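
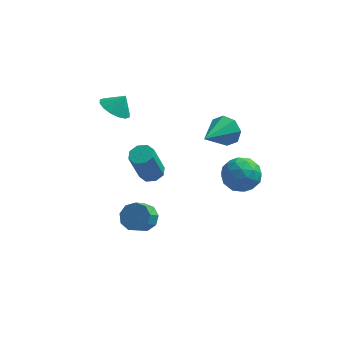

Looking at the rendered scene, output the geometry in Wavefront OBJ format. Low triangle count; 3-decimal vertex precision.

v -1.418 -2.524 0.264
v -0.801 -2.277 0.485
v -1.266 -2.809 2.377
v -1.882 -3.056 2.156
v -1.187 -1.905 0.495
v -1.651 -2.437 2.387
v -1.707 -1.895 0.37
v -2.172 -2.428 2.262
v -2.059 -2.254 0.182
v -2.523 -2.787 2.075
v -2.034 -2.771 0.043
v -2.499 -3.303 1.935
v -1.649 -3.143 0.033
v -2.113 -3.675 1.925
v -1.128 -3.152 0.158
v -1.593 -3.685 2.05
v -0.777 -2.793 0.345
v -1.241 -3.326 2.238
v 2.798 1.927 -2.028
v 3.644 1.774 -2.832
v 2.156 0.166 -2.368
v 3.002 0.013 -3.172
v 3.281 0.084 -2.03
v 3.678 1.173 -1.82
v 2.122 0.767 -3.38
v 2.519 1.856 -3.17
v 3.227 1.057 -3.668
v 3.943 0.635 -2.834
v 1.857 1.305 -2.366
v 2.573 0.883 -1.532
v 3.277 2.005 -2.4
v 2.523 -0.065 -2.8
v 2.687 -0.023 -2.129
v 3.184 -0.113 -2.602
v 3.297 1.652 -1.805
v 3.795 1.562 -2.278
v 3.581 0.568 -1.807
v 2.005 0.378 -2.922
v 2.503 0.288 -3.395
v 2.616 2.053 -2.598
v 3.113 1.963 -3.071
v 2.219 1.372 -3.393
v 3.529 1.494 -3.364
v 3.152 0.459 -3.564
v 2.635 0.902 -3.686
v 2.868 1.542 -3.562
v 3.95 1.246 -2.874
v 3.573 0.21 -3.074
v 3.737 0.252 -2.403
v 3.97 0.892 -2.279
v 3.705 0.824 -3.365
v 2.227 1.73 -2.126
v 1.85 0.694 -2.326
v 1.83 1.048 -2.921
v 2.063 1.688 -2.797
v 2.648 1.481 -1.636
v 2.271 0.446 -1.836
v 2.932 0.398 -1.638
v 3.165 1.038 -1.514
v 2.095 1.116 -1.835
v 1.878 2.253 -0.094
v 2.386 2.323 0.753
v 0.942 0.487 0.614
v 1.722 2.687 0.782
v 1.149 2.796 0.299
v 1.003 2.588 -0.415
v 1.369 2.183 -0.94
v 2.034 1.819 -0.97
v 2.606 1.71 -0.486
v 2.752 1.918 0.227
v -4.001 1.893 1.47
v -3.517 2.556 0.954
v -3.439 2.167 2.35
v -3.917 2.799 1.134
v -4.341 2.799 1.404
v -4.673 2.556 1.692
v -4.825 2.136 1.92
v -4.757 1.65 2.028
v -4.486 1.23 1.986
v -4.085 0.987 1.806
v -3.662 0.987 1.535
v -3.329 1.229 1.248
v -3.177 1.65 1.019
v -3.246 2.135 0.912
v -1.94 -2.286 -3.811
v -1.421 -1.917 -3.218
v -1.741 -2.726 -2.436
v -2.26 -3.094 -3.029
v -1.964 -1.676 -3.191
v -2.284 -2.484 -2.409
v -2.496 -1.72 -3.454
v -2.816 -2.528 -2.672
v -2.768 -2.028 -3.885
v -3.088 -2.837 -3.102
v -2.652 -2.458 -4.28
v -2.973 -3.266 -3.498
v -2.203 -2.806 -4.457
v -2.524 -3.615 -3.674
v -1.631 -2.911 -4.331
v -1.952 -3.72 -3.548
v -1.203 -2.724 -3.962
v -1.524 -3.532 -3.18
v -1.12 -2.331 -3.523
v -1.441 -3.14 -2.74
f 2 1 5
f 2 5 3
f 3 5 6
f 3 6 4
f 5 1 7
f 5 7 6
f 6 7 8
f 6 8 4
f 7 1 9
f 7 9 8
f 8 9 10
f 8 10 4
f 9 1 11
f 9 11 10
f 10 11 12
f 10 12 4
f 11 1 13
f 11 13 12
f 12 13 14
f 12 14 4
f 13 1 15
f 13 15 14
f 14 15 16
f 14 16 4
f 15 1 17
f 15 17 16
f 16 17 18
f 16 18 4
f 17 1 2
f 17 2 18
f 18 2 3
f 18 3 4
f 19 56 35
f 56 30 59
f 35 59 24
f 56 59 35
f 19 35 31
f 35 24 36
f 31 36 20
f 35 36 31
f 19 31 40
f 31 20 41
f 40 41 26
f 31 41 40
f 19 40 52
f 40 26 55
f 52 55 29
f 40 55 52
f 19 52 56
f 52 29 60
f 56 60 30
f 52 60 56
f 20 36 47
f 36 24 50
f 47 50 28
f 36 50 47
f 24 59 37
f 59 30 58
f 37 58 23
f 59 58 37
f 30 60 57
f 60 29 53
f 57 53 21
f 60 53 57
f 29 55 54
f 55 26 42
f 54 42 25
f 55 42 54
f 26 41 46
f 41 20 43
f 46 43 27
f 41 43 46
f 22 48 34
f 48 28 49
f 34 49 23
f 48 49 34
f 22 34 32
f 34 23 33
f 32 33 21
f 34 33 32
f 22 32 39
f 32 21 38
f 39 38 25
f 32 38 39
f 22 39 44
f 39 25 45
f 44 45 27
f 39 45 44
f 22 44 48
f 44 27 51
f 48 51 28
f 44 51 48
f 23 49 37
f 49 28 50
f 37 50 24
f 49 50 37
f 21 33 57
f 33 23 58
f 57 58 30
f 33 58 57
f 25 38 54
f 38 21 53
f 54 53 29
f 38 53 54
f 27 45 46
f 45 25 42
f 46 42 26
f 45 42 46
f 28 51 47
f 51 27 43
f 47 43 20
f 51 43 47
f 62 61 64
f 62 64 63
f 64 61 65
f 64 65 63
f 65 61 66
f 65 66 63
f 66 61 67
f 66 67 63
f 67 61 68
f 67 68 63
f 68 61 69
f 68 69 63
f 69 61 70
f 69 70 63
f 70 61 62
f 70 62 63
f 72 71 74
f 72 74 73
f 74 71 75
f 74 75 73
f 75 71 76
f 75 76 73
f 76 71 77
f 76 77 73
f 77 71 78
f 77 78 73
f 78 71 79
f 78 79 73
f 79 71 80
f 79 80 73
f 80 71 81
f 80 81 73
f 81 71 82
f 81 82 73
f 82 71 83
f 82 83 73
f 83 71 84
f 83 84 73
f 84 71 72
f 84 72 73
f 86 85 89
f 86 89 87
f 87 89 90
f 87 90 88
f 89 85 91
f 89 91 90
f 90 91 92
f 90 92 88
f 91 85 93
f 91 93 92
f 92 93 94
f 92 94 88
f 93 85 95
f 93 95 94
f 94 95 96
f 94 96 88
f 95 85 97
f 95 97 96
f 96 97 98
f 96 98 88
f 97 85 99
f 97 99 98
f 98 99 100
f 98 100 88
f 99 85 101
f 99 101 100
f 100 101 102
f 100 102 88
f 101 85 103
f 101 103 102
f 102 103 104
f 102 104 88
f 103 85 86
f 103 86 104
f 104 86 87
f 104 87 88



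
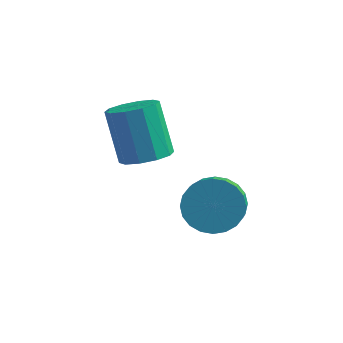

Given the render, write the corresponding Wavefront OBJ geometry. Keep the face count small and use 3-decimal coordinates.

v 1.422 2.291 -3.878
v 1.988 2.918 -3.238
v 2.244 1.917 -2.483
v 1.678 1.289 -3.122
v 1.611 2.949 -3.069
v 1.868 1.948 -2.314
v 1.206 2.88 -3.023
v 1.463 1.878 -2.268
v 0.834 2.721 -3.107
v 1.091 1.719 -2.352
v 0.551 2.496 -3.309
v 0.808 1.495 -2.554
v 0.401 2.24 -3.597
v 0.657 1.239 -2.842
v 0.406 1.992 -3.928
v 0.663 0.991 -3.173
v 0.566 1.789 -4.251
v 0.822 0.788 -3.496
v 0.856 1.663 -4.517
v 1.112 0.662 -3.762
v 1.232 1.632 -4.686
v 1.489 0.631 -3.931
v 1.637 1.702 -4.732
v 1.894 0.7 -3.977
v 2.009 1.861 -4.648
v 2.266 0.859 -3.893
v 2.292 2.085 -4.446
v 2.549 1.084 -3.691
v 2.443 2.341 -4.158
v 2.699 1.34 -3.403
v 2.437 2.589 -3.827
v 2.694 1.588 -3.072
v 2.278 2.792 -3.504
v 2.534 1.791 -2.749
v -0.703 1.604 -1.576
v 0.126 1.542 -1.207
v -0.627 2.235 0.604
v -1.457 2.296 0.236
v 0.071 2.057 -1.427
v -0.682 2.749 0.385
v -0.279 2.399 -1.703
v -1.033 3.091 0.108
v -0.792 2.437 -1.931
v -1.545 3.129 -0.12
v -1.271 2.157 -2.023
v -2.024 2.849 -0.212
v -1.533 1.665 -1.944
v -2.286 2.358 -0.133
v -1.478 1.151 -1.725
v -2.231 1.843 0.087
v -1.127 0.809 -1.448
v -1.881 1.501 0.363
v -0.615 0.771 -1.22
v -1.368 1.463 0.591
v -0.136 1.051 -1.128
v -0.889 1.743 0.683
f 2 1 5
f 2 5 3
f 3 5 6
f 3 6 4
f 5 1 7
f 5 7 6
f 6 7 8
f 6 8 4
f 7 1 9
f 7 9 8
f 8 9 10
f 8 10 4
f 9 1 11
f 9 11 10
f 10 11 12
f 10 12 4
f 11 1 13
f 11 13 12
f 12 13 14
f 12 14 4
f 13 1 15
f 13 15 14
f 14 15 16
f 14 16 4
f 15 1 17
f 15 17 16
f 16 17 18
f 16 18 4
f 17 1 19
f 17 19 18
f 18 19 20
f 18 20 4
f 19 1 21
f 19 21 20
f 20 21 22
f 20 22 4
f 21 1 23
f 21 23 22
f 22 23 24
f 22 24 4
f 23 1 25
f 23 25 24
f 24 25 26
f 24 26 4
f 25 1 27
f 25 27 26
f 26 27 28
f 26 28 4
f 27 1 29
f 27 29 28
f 28 29 30
f 28 30 4
f 29 1 31
f 29 31 30
f 30 31 32
f 30 32 4
f 31 1 33
f 31 33 32
f 32 33 34
f 32 34 4
f 33 1 2
f 33 2 34
f 34 2 3
f 34 3 4
f 36 35 39
f 36 39 37
f 37 39 40
f 37 40 38
f 39 35 41
f 39 41 40
f 40 41 42
f 40 42 38
f 41 35 43
f 41 43 42
f 42 43 44
f 42 44 38
f 43 35 45
f 43 45 44
f 44 45 46
f 44 46 38
f 45 35 47
f 45 47 46
f 46 47 48
f 46 48 38
f 47 35 49
f 47 49 48
f 48 49 50
f 48 50 38
f 49 35 51
f 49 51 50
f 50 51 52
f 50 52 38
f 51 35 53
f 51 53 52
f 52 53 54
f 52 54 38
f 53 35 55
f 53 55 54
f 54 55 56
f 54 56 38
f 55 35 36
f 55 36 56
f 56 36 37
f 56 37 38



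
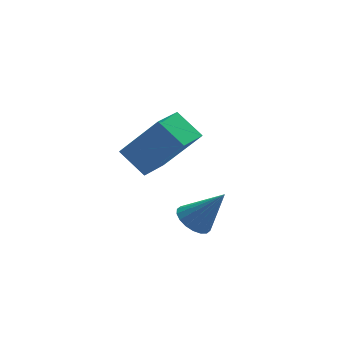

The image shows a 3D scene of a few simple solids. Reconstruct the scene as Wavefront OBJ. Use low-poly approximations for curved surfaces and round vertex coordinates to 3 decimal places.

v -0.775 -2.743 1.241
v -0.241 -2.504 0.959
v 0.055 -3.157 2.459
v -0.343 -2.277 1.105
v -0.531 -2.142 1.279
v -0.767 -2.126 1.445
v -1.005 -2.233 1.571
v -1.197 -2.44 1.632
v -1.305 -2.708 1.615
v -1.309 -2.983 1.524
v -1.207 -3.21 1.377
v -1.019 -3.345 1.203
v -0.782 -3.361 1.037
v -0.545 -3.254 0.911
v -0.353 -3.046 0.851
v -0.244 -2.779 0.868
v -1.354 0.1 1.596
v -1.908 0.914 2.333
v -0.396 0.997 1.325
v -0.95 1.811 2.063
v -0.29 -0.571 3.137
v -0.844 0.243 3.875
v 0.668 0.326 2.867
v 0.114 1.14 3.604
f 2 1 4
f 2 4 3
f 4 1 5
f 4 5 3
f 5 1 6
f 5 6 3
f 6 1 7
f 6 7 3
f 7 1 8
f 7 8 3
f 8 1 9
f 8 9 3
f 9 1 10
f 9 10 3
f 10 1 11
f 10 11 3
f 11 1 12
f 11 12 3
f 12 1 13
f 12 13 3
f 13 1 14
f 13 14 3
f 14 1 15
f 14 15 3
f 15 1 16
f 15 16 3
f 16 1 2
f 16 2 3
f 18 20 17
f 21 18 17
f 17 20 19
f 19 21 17
f 18 24 20
f 22 18 21
f 22 24 18
f 20 24 19
f 23 21 19
f 19 24 23
f 23 22 21
f 24 22 23



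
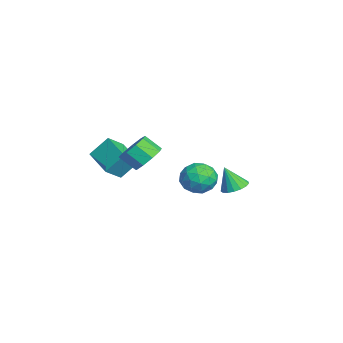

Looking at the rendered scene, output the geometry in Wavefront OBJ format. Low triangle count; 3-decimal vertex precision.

v 3.007 -1.446 2.866
v 3.329 -0.93 3.556
v 2.995 -1.698 4.285
v 2.673 -2.214 3.594
v 2.729 -0.782 3.438
v 2.395 -1.549 4.167
v 2.259 -0.944 3.052
v 1.925 -1.712 3.781
v 2.139 -1.341 2.579
v 1.805 -2.109 3.307
v 2.425 -1.787 2.24
v 2.091 -2.555 2.969
v 2.984 -2.074 2.194
v 2.65 -2.842 2.922
v 3.553 -2.067 2.462
v 3.219 -2.835 3.191
v 3.867 -1.769 2.919
v 3.533 -2.537 3.648
v 3.778 -1.32 3.351
v 3.444 -2.088 4.08
v -3.287 -3.15 -0.252
v -3.376 -2.186 0.813
v -1.701 -2.44 -0.761
v -1.791 -1.476 0.305
v -2.669 -3.964 0.535
v -2.759 -3 1.601
v -1.084 -3.254 0.027
v -1.173 -2.29 1.092
v -0.917 2.046 -1.463
v -0.159 1.917 -0.746
v -1.921 0.983 -0.594
v -1.163 0.854 0.123
v -1.66 1.778 0.043
v -1.039 2.434 -0.494
v -1.041 0.466 -0.846
v -0.42 1.122 -1.383
v -0.236 0.94 -0.364
v -0.618 1.751 0.185
v -1.462 1.149 -1.525
v -1.844 1.96 -0.976
v -0.45 2.075 -1.181
v -1.63 0.825 -0.159
v -1.922 1.368 -0.206
v -1.477 1.292 0.216
v -0.967 2.379 -1.033
v -0.521 2.303 -0.611
v -1.403 2.221 -0.147
v -1.559 0.597 -0.729
v -1.113 0.521 -0.307
v -0.603 1.608 -1.556
v -0.158 1.532 -1.134
v -0.677 0.679 -1.193
v -0.049 1.425 -0.535
v -0.64 0.8 -0.024
v -0.568 0.572 -0.594
v -0.203 0.958 -0.91
v -0.274 1.901 -0.212
v -0.865 1.276 0.299
v -1.156 1.819 0.252
v -0.791 2.205 -0.064
v -0.319 1.327 0.012
v -1.215 1.624 -1.639
v -1.806 0.999 -1.128
v -1.289 0.695 -1.276
v -0.924 1.081 -1.592
v -1.44 2.1 -1.316
v -2.031 1.475 -0.805
v -1.877 1.942 -0.43
v -1.512 2.328 -0.746
v -1.761 1.573 -1.352
v -3.738 3.695 -2.84
v -3.213 4.225 -2.552
v -3.942 3.145 -1.46
v -3.549 4.407 -2.529
v -3.928 4.426 -2.577
v -4.264 4.278 -2.686
v -4.479 3.996 -2.83
v -4.525 3.645 -2.977
v -4.39 3.305 -3.092
v -4.106 3.055 -3.149
v -3.737 2.951 -3.136
v -3.369 3.018 -3.055
v -3.085 3.24 -2.925
v -2.951 3.566 -2.775
v -2.997 3.921 -2.641
f 2 1 5
f 2 5 3
f 3 5 6
f 3 6 4
f 5 1 7
f 5 7 6
f 6 7 8
f 6 8 4
f 7 1 9
f 7 9 8
f 8 9 10
f 8 10 4
f 9 1 11
f 9 11 10
f 10 11 12
f 10 12 4
f 11 1 13
f 11 13 12
f 12 13 14
f 12 14 4
f 13 1 15
f 13 15 14
f 14 15 16
f 14 16 4
f 15 1 17
f 15 17 16
f 16 17 18
f 16 18 4
f 17 1 19
f 17 19 18
f 18 19 20
f 18 20 4
f 19 1 2
f 19 2 20
f 20 2 3
f 20 3 4
f 22 24 21
f 25 22 21
f 21 24 23
f 23 25 21
f 22 28 24
f 26 22 25
f 26 28 22
f 24 28 23
f 27 25 23
f 23 28 27
f 27 26 25
f 28 26 27
f 29 66 45
f 66 40 69
f 45 69 34
f 66 69 45
f 29 45 41
f 45 34 46
f 41 46 30
f 45 46 41
f 29 41 50
f 41 30 51
f 50 51 36
f 41 51 50
f 29 50 62
f 50 36 65
f 62 65 39
f 50 65 62
f 29 62 66
f 62 39 70
f 66 70 40
f 62 70 66
f 30 46 57
f 46 34 60
f 57 60 38
f 46 60 57
f 34 69 47
f 69 40 68
f 47 68 33
f 69 68 47
f 40 70 67
f 70 39 63
f 67 63 31
f 70 63 67
f 39 65 64
f 65 36 52
f 64 52 35
f 65 52 64
f 36 51 56
f 51 30 53
f 56 53 37
f 51 53 56
f 32 58 44
f 58 38 59
f 44 59 33
f 58 59 44
f 32 44 42
f 44 33 43
f 42 43 31
f 44 43 42
f 32 42 49
f 42 31 48
f 49 48 35
f 42 48 49
f 32 49 54
f 49 35 55
f 54 55 37
f 49 55 54
f 32 54 58
f 54 37 61
f 58 61 38
f 54 61 58
f 33 59 47
f 59 38 60
f 47 60 34
f 59 60 47
f 31 43 67
f 43 33 68
f 67 68 40
f 43 68 67
f 35 48 64
f 48 31 63
f 64 63 39
f 48 63 64
f 37 55 56
f 55 35 52
f 56 52 36
f 55 52 56
f 38 61 57
f 61 37 53
f 57 53 30
f 61 53 57
f 72 71 74
f 72 74 73
f 74 71 75
f 74 75 73
f 75 71 76
f 75 76 73
f 76 71 77
f 76 77 73
f 77 71 78
f 77 78 73
f 78 71 79
f 78 79 73
f 79 71 80
f 79 80 73
f 80 71 81
f 80 81 73
f 81 71 82
f 81 82 73
f 82 71 83
f 82 83 73
f 83 71 84
f 83 84 73
f 84 71 85
f 84 85 73
f 85 71 72
f 85 72 73



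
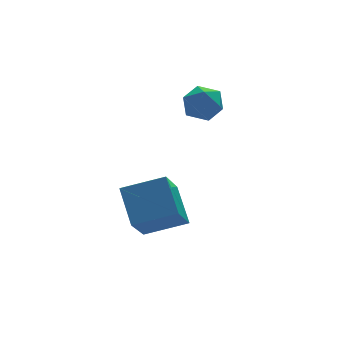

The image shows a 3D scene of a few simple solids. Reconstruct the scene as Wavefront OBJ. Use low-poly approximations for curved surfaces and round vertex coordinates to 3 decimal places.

v 0.946 2.8 0.51
v 1.271 3.254 0.063
v 1.789 2.026 0.337
v 2.114 2.48 -0.11
v 2.087 2.625 0.589
v 1.566 3.103 0.696
v 1.494 2.177 -0.296
v 0.973 2.655 -0.189
v 1.609 2.868 -0.436
v 1.976 3.146 0.112
v 1.084 2.134 0.288
v 1.451 2.412 0.836
v -1.806 0.442 -2.906
v -1.69 1.546 -2.02
v -1.035 1.327 -4.108
v -0.92 2.43 -3.223
v -0.54 -0.05 -2.457
v -0.425 1.053 -1.572
v 0.23 0.834 -3.66
v 0.346 1.938 -2.774
f 1 12 6
f 1 6 2
f 1 2 8
f 1 8 11
f 1 11 12
f 2 6 10
f 6 12 5
f 12 11 3
f 11 8 7
f 8 2 9
f 4 10 5
f 4 5 3
f 4 3 7
f 4 7 9
f 4 9 10
f 5 10 6
f 3 5 12
f 7 3 11
f 9 7 8
f 10 9 2
f 14 16 13
f 17 14 13
f 13 16 15
f 15 17 13
f 14 20 16
f 18 14 17
f 18 20 14
f 16 20 15
f 19 17 15
f 15 20 19
f 19 18 17
f 20 18 19



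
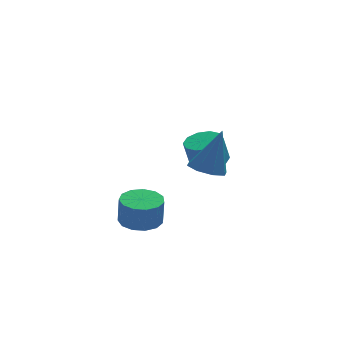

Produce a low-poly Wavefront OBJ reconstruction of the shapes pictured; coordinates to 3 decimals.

v 3.26 1.254 -2.703
v 4.009 0.972 -2.526
v 3.73 0.964 -1.359
v 2.98 1.246 -1.537
v 4.026 1.479 -2.518
v 3.747 1.47 -1.351
v 3.751 1.899 -2.581
v 3.471 1.891 -1.414
v 3.288 2.074 -2.691
v 3.008 2.065 -1.524
v 2.814 1.935 -2.805
v 2.535 1.926 -1.638
v 2.51 1.536 -2.881
v 2.231 1.528 -1.714
v 2.493 1.03 -2.889
v 2.214 1.021 -1.722
v 2.769 0.609 -2.826
v 2.489 0.601 -1.659
v 3.232 0.435 -2.716
v 2.952 0.426 -1.549
v 3.705 0.574 -2.602
v 3.426 0.565 -1.435
v -0.928 -3.408 -2.574
v -0.256 -2.905 -2.567
v -0.22 -2.968 -1.419
v -0.892 -3.472 -1.426
v -0.634 -2.622 -2.54
v -0.598 -2.685 -1.392
v -1.106 -2.589 -2.523
v -1.07 -2.652 -1.375
v -1.522 -2.816 -2.522
v -1.486 -2.88 -1.375
v -1.748 -3.231 -2.538
v -1.712 -3.295 -1.391
v -1.715 -3.703 -2.565
v -1.679 -3.766 -1.418
v -1.431 -4.08 -2.595
v -1.395 -4.144 -1.448
v -0.988 -4.245 -2.618
v -0.952 -4.308 -1.471
v -0.526 -4.144 -2.627
v -0.49 -4.207 -1.479
v -0.191 -3.809 -2.619
v -0.155 -3.873 -1.471
v -0.091 -3.347 -2.597
v -0.055 -3.411 -1.449
v 2.378 -1.084 -1.727
v 2.945 -0.566 -2.016
v 3.082 -0.816 0.127
v 2.413 -0.275 -1.856
v 1.86 -0.457 -1.62
v 1.611 -1.006 -1.447
v 1.812 -1.601 -1.437
v 2.344 -1.893 -1.597
v 2.896 -1.71 -1.833
v 3.145 -1.161 -2.006
f 2 1 5
f 2 5 3
f 3 5 6
f 3 6 4
f 5 1 7
f 5 7 6
f 6 7 8
f 6 8 4
f 7 1 9
f 7 9 8
f 8 9 10
f 8 10 4
f 9 1 11
f 9 11 10
f 10 11 12
f 10 12 4
f 11 1 13
f 11 13 12
f 12 13 14
f 12 14 4
f 13 1 15
f 13 15 14
f 14 15 16
f 14 16 4
f 15 1 17
f 15 17 16
f 16 17 18
f 16 18 4
f 17 1 19
f 17 19 18
f 18 19 20
f 18 20 4
f 19 1 21
f 19 21 20
f 20 21 22
f 20 22 4
f 21 1 2
f 21 2 22
f 22 2 3
f 22 3 4
f 24 23 27
f 24 27 25
f 25 27 28
f 25 28 26
f 27 23 29
f 27 29 28
f 28 29 30
f 28 30 26
f 29 23 31
f 29 31 30
f 30 31 32
f 30 32 26
f 31 23 33
f 31 33 32
f 32 33 34
f 32 34 26
f 33 23 35
f 33 35 34
f 34 35 36
f 34 36 26
f 35 23 37
f 35 37 36
f 36 37 38
f 36 38 26
f 37 23 39
f 37 39 38
f 38 39 40
f 38 40 26
f 39 23 41
f 39 41 40
f 40 41 42
f 40 42 26
f 41 23 43
f 41 43 42
f 42 43 44
f 42 44 26
f 43 23 45
f 43 45 44
f 44 45 46
f 44 46 26
f 45 23 24
f 45 24 46
f 46 24 25
f 46 25 26
f 48 47 50
f 48 50 49
f 50 47 51
f 50 51 49
f 51 47 52
f 51 52 49
f 52 47 53
f 52 53 49
f 53 47 54
f 53 54 49
f 54 47 55
f 54 55 49
f 55 47 56
f 55 56 49
f 56 47 48
f 56 48 49



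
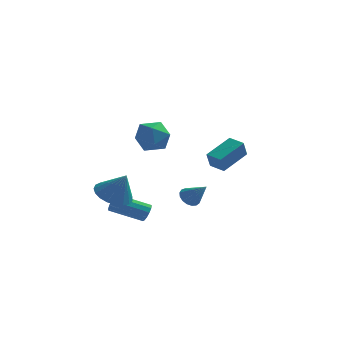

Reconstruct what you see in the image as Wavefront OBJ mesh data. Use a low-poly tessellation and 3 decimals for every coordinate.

v 1.246 -3.119 1.594
v 1.111 -3.504 2.486
v 2.228 -1.86 2.286
v 2.094 -2.245 3.177
v 1.986 -3.635 1.483
v 1.852 -4.02 2.374
v 2.969 -2.376 2.174
v 2.834 -2.761 3.066
v -3.683 -2.456 -0.905
v -3.023 -1.644 -1.076
v -2.957 -2.744 0.525
v -3.357 -1.447 -0.867
v -3.748 -1.425 -0.664
v -4.128 -1.581 -0.503
v -4.43 -1.888 -0.412
v -4.604 -2.294 -0.405
v -4.618 -2.727 -0.486
v -4.47 -3.113 -0.639
v -4.187 -3.386 -0.838
v -3.816 -3.497 -1.048
v -3.422 -3.429 -1.234
v -3.074 -3.192 -1.363
v -2.83 -2.828 -1.413
v -2.734 -2.4 -1.375
v -2.803 -1.981 -1.256
v -0.598 3.309 -3.421
v -0.215 3.05 -3.906
v 0.358 2.731 -2.359
v -0.091 3.342 -3.858
v -0.084 3.626 -3.71
v -0.194 3.838 -3.496
v -0.396 3.928 -3.264
v -0.645 3.877 -3.069
v -0.883 3.695 -2.953
v -1.055 3.425 -2.945
v -1.123 3.128 -3.046
v -1.07 2.873 -3.232
v -0.909 2.717 -3.462
v -0.677 2.697 -3.682
v -0.426 2.817 -3.842
v -2.428 0.372 -3.417
v -2.175 0.13 -2.954
v -3.919 -0.174 -2.161
v -4.172 0.068 -2.623
v -2.201 0.449 -2.889
v -3.945 0.145 -2.095
v -2.299 0.744 -2.991
v -4.043 0.439 -2.197
v -2.438 0.921 -3.228
v -4.182 0.616 -2.434
v -2.574 0.923 -3.525
v -4.317 0.619 -2.732
v -2.663 0.751 -3.788
v -4.407 0.446 -2.995
v -2.678 0.458 -3.933
v -4.422 0.154 -3.14
v -2.614 0.138 -3.914
v -4.357 -0.166 -3.121
v -2.49 -0.107 -3.737
v -4.234 -0.412 -2.944
v -2.347 -0.201 -3.459
v -4.091 -0.505 -2.665
v -2.23 -0.112 -3.167
v -3.974 -0.417 -2.373
v -1.157 -3.232 4.443
v -0.606 -3.9 3.885
v -2.414 -3.36 3.355
v -1.863 -4.028 2.797
v -2.217 -4.301 3.725
v -1.44 -4.222 4.398
v -1.58 -3.038 2.842
v -0.803 -2.959 3.515
v -0.867 -3.781 2.896
v -1.261 -4.561 3.442
v -1.759 -2.699 3.798
v -2.153 -3.479 4.344
f 2 4 1
f 5 2 1
f 1 4 3
f 3 5 1
f 2 8 4
f 6 2 5
f 6 8 2
f 4 8 3
f 7 5 3
f 3 8 7
f 7 6 5
f 8 6 7
f 10 9 12
f 10 12 11
f 12 9 13
f 12 13 11
f 13 9 14
f 13 14 11
f 14 9 15
f 14 15 11
f 15 9 16
f 15 16 11
f 16 9 17
f 16 17 11
f 17 9 18
f 17 18 11
f 18 9 19
f 18 19 11
f 19 9 20
f 19 20 11
f 20 9 21
f 20 21 11
f 21 9 22
f 21 22 11
f 22 9 23
f 22 23 11
f 23 9 24
f 23 24 11
f 24 9 25
f 24 25 11
f 25 9 10
f 25 10 11
f 27 26 29
f 27 29 28
f 29 26 30
f 29 30 28
f 30 26 31
f 30 31 28
f 31 26 32
f 31 32 28
f 32 26 33
f 32 33 28
f 33 26 34
f 33 34 28
f 34 26 35
f 34 35 28
f 35 26 36
f 35 36 28
f 36 26 37
f 36 37 28
f 37 26 38
f 37 38 28
f 38 26 39
f 38 39 28
f 39 26 40
f 39 40 28
f 40 26 27
f 40 27 28
f 42 41 45
f 42 45 43
f 43 45 46
f 43 46 44
f 45 41 47
f 45 47 46
f 46 47 48
f 46 48 44
f 47 41 49
f 47 49 48
f 48 49 50
f 48 50 44
f 49 41 51
f 49 51 50
f 50 51 52
f 50 52 44
f 51 41 53
f 51 53 52
f 52 53 54
f 52 54 44
f 53 41 55
f 53 55 54
f 54 55 56
f 54 56 44
f 55 41 57
f 55 57 56
f 56 57 58
f 56 58 44
f 57 41 59
f 57 59 58
f 58 59 60
f 58 60 44
f 59 41 61
f 59 61 60
f 60 61 62
f 60 62 44
f 61 41 63
f 61 63 62
f 62 63 64
f 62 64 44
f 63 41 42
f 63 42 64
f 64 42 43
f 64 43 44
f 65 76 70
f 65 70 66
f 65 66 72
f 65 72 75
f 65 75 76
f 66 70 74
f 70 76 69
f 76 75 67
f 75 72 71
f 72 66 73
f 68 74 69
f 68 69 67
f 68 67 71
f 68 71 73
f 68 73 74
f 69 74 70
f 67 69 76
f 71 67 75
f 73 71 72
f 74 73 66



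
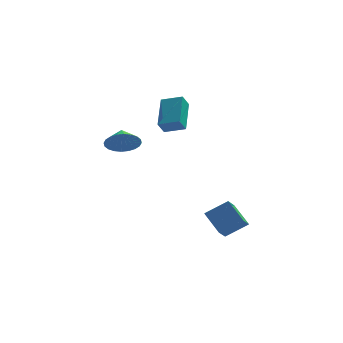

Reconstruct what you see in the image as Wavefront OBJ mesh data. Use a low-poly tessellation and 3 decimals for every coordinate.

v -3.152 0.986 1.923
v -2.702 0.617 2.674
v -3.248 1.874 2.417
v -2.418 0.756 2.481
v -2.245 0.93 2.203
v -2.211 1.112 1.882
v -2.319 1.275 1.567
v -2.555 1.395 1.307
v -2.881 1.452 1.14
v -3.248 1.438 1.093
v -3.601 1.356 1.172
v -3.885 1.217 1.365
v -4.058 1.043 1.643
v -4.092 0.861 1.964
v -3.984 0.697 2.279
v -3.748 0.578 2.539
v -3.422 0.521 2.706
v -3.055 0.535 2.753
v -1.388 0.347 3.515
v -0.302 0.075 3.854
v -1.266 2.053 4.493
v -0.18 1.78 4.832
v -1.08 0.72 2.828
v 0.006 0.447 3.167
v -0.958 2.425 3.806
v 0.128 2.153 4.145
v 0.939 -1.266 -1.892
v 2.109 -1.036 -1.14
v 1.254 -0.369 -2.657
v 2.425 -0.14 -1.905
v 1.655 -2.22 -2.715
v 2.826 -1.991 -1.963
v 1.971 -1.324 -3.48
v 3.141 -1.094 -2.728
f 2 1 4
f 2 4 3
f 4 1 5
f 4 5 3
f 5 1 6
f 5 6 3
f 6 1 7
f 6 7 3
f 7 1 8
f 7 8 3
f 8 1 9
f 8 9 3
f 9 1 10
f 9 10 3
f 10 1 11
f 10 11 3
f 11 1 12
f 11 12 3
f 12 1 13
f 12 13 3
f 13 1 14
f 13 14 3
f 14 1 15
f 14 15 3
f 15 1 16
f 15 16 3
f 16 1 17
f 16 17 3
f 17 1 18
f 17 18 3
f 18 1 2
f 18 2 3
f 20 22 19
f 23 20 19
f 19 22 21
f 21 23 19
f 20 26 22
f 24 20 23
f 24 26 20
f 22 26 21
f 25 23 21
f 21 26 25
f 25 24 23
f 26 24 25
f 28 30 27
f 31 28 27
f 27 30 29
f 29 31 27
f 28 34 30
f 32 28 31
f 32 34 28
f 30 34 29
f 33 31 29
f 29 34 33
f 33 32 31
f 34 32 33



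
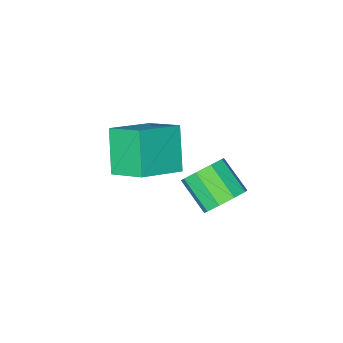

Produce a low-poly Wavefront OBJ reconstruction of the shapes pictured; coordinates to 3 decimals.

v 1.019 0.764 4.009
v 0.583 2.328 4.875
v 1.67 1.909 2.271
v 1.234 3.472 3.138
v 3.006 0.868 4.822
v 2.57 2.431 5.689
v 3.657 2.012 3.085
v 3.221 3.576 3.951
v -0.99 3.396 -0.276
v 0.056 3.557 -0.211
v 0.215 2.085 0.881
v -0.83 1.924 0.816
v -0.283 3.915 0.32
v -0.124 2.443 1.412
v -0.953 4.03 0.573
v -0.794 2.558 1.665
v -1.64 3.848 0.428
v -1.481 2.376 1.52
v -2.023 3.455 -0.046
v -1.863 1.983 1.046
v -1.922 3.034 -0.628
v -1.762 1.562 0.464
v -1.385 2.783 -1.045
v -1.225 1.311 0.047
v -0.663 2.818 -1.103
v -0.503 1.346 -0.01
v -0.094 3.124 -0.773
v 0.066 1.652 0.319
f 2 4 1
f 5 2 1
f 1 4 3
f 3 5 1
f 2 8 4
f 6 2 5
f 6 8 2
f 4 8 3
f 7 5 3
f 3 8 7
f 7 6 5
f 8 6 7
f 10 9 13
f 10 13 11
f 11 13 14
f 11 14 12
f 13 9 15
f 13 15 14
f 14 15 16
f 14 16 12
f 15 9 17
f 15 17 16
f 16 17 18
f 16 18 12
f 17 9 19
f 17 19 18
f 18 19 20
f 18 20 12
f 19 9 21
f 19 21 20
f 20 21 22
f 20 22 12
f 21 9 23
f 21 23 22
f 22 23 24
f 22 24 12
f 23 9 25
f 23 25 24
f 24 25 26
f 24 26 12
f 25 9 27
f 25 27 26
f 26 27 28
f 26 28 12
f 27 9 10
f 27 10 28
f 28 10 11
f 28 11 12



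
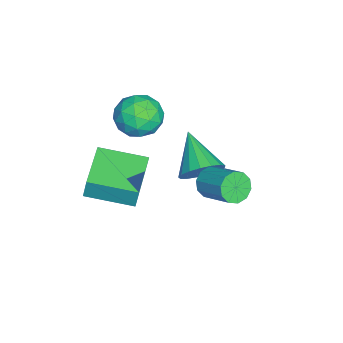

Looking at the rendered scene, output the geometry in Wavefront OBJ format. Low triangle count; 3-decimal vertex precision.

v -1.181 2.145 -4.135
v -0.839 2.601 -3.289
v -2.739 1.255 -3.025
v -1.155 2.923 -3.475
v -1.478 3.066 -3.812
v -1.732 2.999 -4.224
v -1.86 2.736 -4.615
v -1.833 2.338 -4.896
v -1.656 1.895 -5.002
v -1.37 1.51 -4.91
v -1.041 1.271 -4.641
v -0.744 1.231 -4.255
v -0.547 1.402 -3.842
v -0.496 1.742 -3.496
v -0.601 2.175 -3.296
v -1.586 -0.022 -0.603
v -0.833 0.629 -0.124
v -0.467 -1.409 -0.476
v 0.286 -0.758 0.003
v -0.642 -1.018 0.542
v -1.334 -0.16 0.463
v 0.034 -0.62 -1.063
v -0.658 0.238 -1.142
v 0.168 0.26 -0.409
v -0.25 0.014 0.583
v -1.05 -0.794 -1.183
v -1.468 -1.04 -0.191
v -1.308 0.425 -0.375
v 0.008 -1.205 -0.225
v -0.538 -1.358 0.092
v -0.095 -0.975 0.373
v -1.602 -0.039 -0.029
v -1.159 0.344 0.252
v -1.047 -0.624 0.643
v -0.141 -1.124 -0.852
v 0.302 -0.741 -0.571
v -1.205 0.195 -0.973
v -0.762 0.578 -0.692
v -0.253 -0.156 -1.243
v -0.277 0.591 -0.261
v 0.381 -0.225 -0.186
v 0.232 -0.143 -0.813
v -0.174 0.361 -0.859
v -0.522 0.446 0.322
v 0.135 -0.369 0.397
v -0.41 -0.522 0.714
v -0.817 -0.018 0.668
v 0.066 0.229 0.155
v -1.435 -0.411 -0.997
v -0.778 -1.226 -0.922
v -0.483 -0.762 -1.268
v -0.89 -0.258 -1.314
v -1.681 -0.555 -0.414
v -1.023 -1.371 -0.339
v -1.126 -1.141 0.259
v -1.532 -0.637 0.213
v -1.366 -1.009 -0.755
v 0.139 2.761 -3.377
v 0.507 2.914 -4.036
v 1.449 4.071 -3.242
v 1.081 3.919 -2.583
v 0.13 3.202 -4.008
v 1.071 4.36 -3.214
v -0.244 3.322 -3.739
v 0.697 4.479 -2.946
v -0.472 3.227 -3.332
v 0.469 4.385 -2.539
v -0.466 2.955 -2.942
v 0.475 4.113 -2.148
v -0.229 2.609 -2.718
v 0.713 3.766 -1.924
v 0.149 2.32 -2.746
v 1.09 3.478 -1.952
v 0.523 2.201 -3.014
v 1.464 3.358 -2.221
v 0.751 2.295 -3.421
v 1.692 3.453 -2.628
v 0.745 2.567 -3.812
v 1.686 3.725 -3.018
v 1.784 -1.678 -1.197
v 1.847 -1.504 -0.204
v 1.709 0.371 -1.55
v 1.772 0.544 -0.557
v 3.928 -1.624 -1.343
v 3.991 -1.451 -0.35
v 3.853 0.424 -1.696
v 3.916 0.598 -0.703
f 2 1 4
f 2 4 3
f 4 1 5
f 4 5 3
f 5 1 6
f 5 6 3
f 6 1 7
f 6 7 3
f 7 1 8
f 7 8 3
f 8 1 9
f 8 9 3
f 9 1 10
f 9 10 3
f 10 1 11
f 10 11 3
f 11 1 12
f 11 12 3
f 12 1 13
f 12 13 3
f 13 1 14
f 13 14 3
f 14 1 15
f 14 15 3
f 15 1 2
f 15 2 3
f 16 53 32
f 53 27 56
f 32 56 21
f 53 56 32
f 16 32 28
f 32 21 33
f 28 33 17
f 32 33 28
f 16 28 37
f 28 17 38
f 37 38 23
f 28 38 37
f 16 37 49
f 37 23 52
f 49 52 26
f 37 52 49
f 16 49 53
f 49 26 57
f 53 57 27
f 49 57 53
f 17 33 44
f 33 21 47
f 44 47 25
f 33 47 44
f 21 56 34
f 56 27 55
f 34 55 20
f 56 55 34
f 27 57 54
f 57 26 50
f 54 50 18
f 57 50 54
f 26 52 51
f 52 23 39
f 51 39 22
f 52 39 51
f 23 38 43
f 38 17 40
f 43 40 24
f 38 40 43
f 19 45 31
f 45 25 46
f 31 46 20
f 45 46 31
f 19 31 29
f 31 20 30
f 29 30 18
f 31 30 29
f 19 29 36
f 29 18 35
f 36 35 22
f 29 35 36
f 19 36 41
f 36 22 42
f 41 42 24
f 36 42 41
f 19 41 45
f 41 24 48
f 45 48 25
f 41 48 45
f 20 46 34
f 46 25 47
f 34 47 21
f 46 47 34
f 18 30 54
f 30 20 55
f 54 55 27
f 30 55 54
f 22 35 51
f 35 18 50
f 51 50 26
f 35 50 51
f 24 42 43
f 42 22 39
f 43 39 23
f 42 39 43
f 25 48 44
f 48 24 40
f 44 40 17
f 48 40 44
f 59 58 62
f 59 62 60
f 60 62 63
f 60 63 61
f 62 58 64
f 62 64 63
f 63 64 65
f 63 65 61
f 64 58 66
f 64 66 65
f 65 66 67
f 65 67 61
f 66 58 68
f 66 68 67
f 67 68 69
f 67 69 61
f 68 58 70
f 68 70 69
f 69 70 71
f 69 71 61
f 70 58 72
f 70 72 71
f 71 72 73
f 71 73 61
f 72 58 74
f 72 74 73
f 73 74 75
f 73 75 61
f 74 58 76
f 74 76 75
f 75 76 77
f 75 77 61
f 76 58 78
f 76 78 77
f 77 78 79
f 77 79 61
f 78 58 59
f 78 59 79
f 79 59 60
f 79 60 61
f 81 83 80
f 84 81 80
f 80 83 82
f 82 84 80
f 81 87 83
f 85 81 84
f 85 87 81
f 83 87 82
f 86 84 82
f 82 87 86
f 86 85 84
f 87 85 86



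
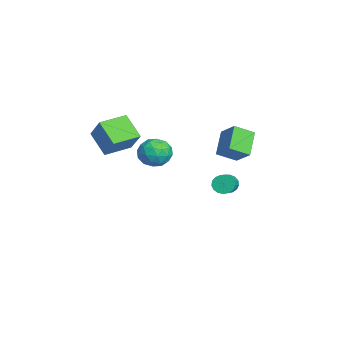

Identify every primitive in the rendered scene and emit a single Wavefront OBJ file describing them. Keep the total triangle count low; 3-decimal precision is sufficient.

v -2.943 4.181 1.505
v -2.717 2.871 2.22
v -1.872 4.894 2.474
v -1.646 3.584 3.189
v -1.494 3.736 0.231
v -1.268 2.426 0.946
v -0.423 4.449 1.2
v -0.197 3.139 1.915
v -2.042 3.219 -2.089
v -1.685 3.539 -2.666
v -0.102 3.142 -1.907
v -0.458 2.821 -1.331
v -1.729 3.808 -2.432
v -0.146 3.411 -1.674
v -1.845 3.942 -2.12
v -0.262 3.545 -1.361
v -2.006 3.91 -1.801
v -0.423 3.513 -1.042
v -2.176 3.72 -1.548
v -0.592 3.323 -0.789
v -2.314 3.415 -1.419
v -0.731 3.018 -0.66
v -2.39 3.065 -1.443
v -0.807 2.668 -0.684
v -2.386 2.75 -1.616
v -0.803 2.353 -0.857
v -2.303 2.543 -1.897
v -0.72 2.146 -1.138
v -2.161 2.49 -2.222
v -0.577 2.093 -1.463
v -1.991 2.604 -2.517
v -0.408 2.207 -1.758
v -1.832 2.859 -2.714
v -0.249 2.462 -1.955
v -1.722 3.197 -2.768
v -0.139 2.8 -2.009
v -0.956 -4.49 1.254
v -2.2 -5.304 2.547
v -1.886 -2.807 1.419
v -3.131 -3.621 2.711
v 0.271 -3.959 2.769
v -0.974 -4.773 4.061
v -0.66 -2.276 2.933
v -1.904 -3.09 4.226
v 3.607 -0.655 3.918
v 4.355 -0.909 3.117
v 3.145 -2.411 4.043
v 3.893 -2.665 3.242
v 4.247 -2.326 4.254
v 4.532 -1.24 4.177
v 2.968 -2.08 2.983
v 3.253 -0.994 2.906
v 3.959 -1.789 2.539
v 4.75 -1.941 3.324
v 2.75 -1.379 3.836
v 3.541 -1.531 4.621
v 4.021 -0.628 3.507
v 3.479 -2.692 3.653
v 3.687 -2.493 4.249
v 4.126 -2.642 3.777
v 4.126 -0.823 4.13
v 4.565 -0.972 3.659
v 4.502 -1.805 4.327
v 2.935 -2.348 3.501
v 3.374 -2.497 3.03
v 3.374 -0.678 3.383
v 3.813 -0.827 2.911
v 2.998 -1.515 2.833
v 4.229 -1.294 2.696
v 3.957 -2.327 2.769
v 3.413 -1.983 2.617
v 3.581 -1.345 2.572
v 4.693 -1.384 3.157
v 4.422 -2.416 3.231
v 4.63 -2.217 3.826
v 4.798 -1.578 3.781
v 4.461 -1.901 2.818
v 3.078 -0.904 3.929
v 2.807 -1.936 4.003
v 2.702 -1.742 3.379
v 2.87 -1.103 3.334
v 3.543 -0.993 4.391
v 3.271 -2.026 4.464
v 3.919 -1.975 4.588
v 4.087 -1.337 4.543
v 3.039 -1.419 4.342
f 2 4 1
f 5 2 1
f 1 4 3
f 3 5 1
f 2 8 4
f 6 2 5
f 6 8 2
f 4 8 3
f 7 5 3
f 3 8 7
f 7 6 5
f 8 6 7
f 10 9 13
f 10 13 11
f 11 13 14
f 11 14 12
f 13 9 15
f 13 15 14
f 14 15 16
f 14 16 12
f 15 9 17
f 15 17 16
f 16 17 18
f 16 18 12
f 17 9 19
f 17 19 18
f 18 19 20
f 18 20 12
f 19 9 21
f 19 21 20
f 20 21 22
f 20 22 12
f 21 9 23
f 21 23 22
f 22 23 24
f 22 24 12
f 23 9 25
f 23 25 24
f 24 25 26
f 24 26 12
f 25 9 27
f 25 27 26
f 26 27 28
f 26 28 12
f 27 9 29
f 27 29 28
f 28 29 30
f 28 30 12
f 29 9 31
f 29 31 30
f 30 31 32
f 30 32 12
f 31 9 33
f 31 33 32
f 32 33 34
f 32 34 12
f 33 9 35
f 33 35 34
f 34 35 36
f 34 36 12
f 35 9 10
f 35 10 36
f 36 10 11
f 36 11 12
f 38 40 37
f 41 38 37
f 37 40 39
f 39 41 37
f 38 44 40
f 42 38 41
f 42 44 38
f 40 44 39
f 43 41 39
f 39 44 43
f 43 42 41
f 44 42 43
f 45 82 61
f 82 56 85
f 61 85 50
f 82 85 61
f 45 61 57
f 61 50 62
f 57 62 46
f 61 62 57
f 45 57 66
f 57 46 67
f 66 67 52
f 57 67 66
f 45 66 78
f 66 52 81
f 78 81 55
f 66 81 78
f 45 78 82
f 78 55 86
f 82 86 56
f 78 86 82
f 46 62 73
f 62 50 76
f 73 76 54
f 62 76 73
f 50 85 63
f 85 56 84
f 63 84 49
f 85 84 63
f 56 86 83
f 86 55 79
f 83 79 47
f 86 79 83
f 55 81 80
f 81 52 68
f 80 68 51
f 81 68 80
f 52 67 72
f 67 46 69
f 72 69 53
f 67 69 72
f 48 74 60
f 74 54 75
f 60 75 49
f 74 75 60
f 48 60 58
f 60 49 59
f 58 59 47
f 60 59 58
f 48 58 65
f 58 47 64
f 65 64 51
f 58 64 65
f 48 65 70
f 65 51 71
f 70 71 53
f 65 71 70
f 48 70 74
f 70 53 77
f 74 77 54
f 70 77 74
f 49 75 63
f 75 54 76
f 63 76 50
f 75 76 63
f 47 59 83
f 59 49 84
f 83 84 56
f 59 84 83
f 51 64 80
f 64 47 79
f 80 79 55
f 64 79 80
f 53 71 72
f 71 51 68
f 72 68 52
f 71 68 72
f 54 77 73
f 77 53 69
f 73 69 46
f 77 69 73



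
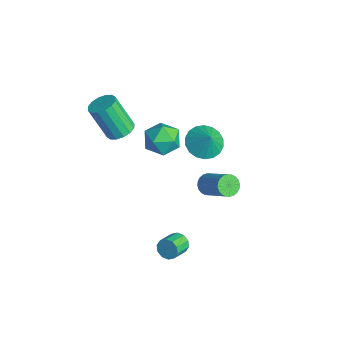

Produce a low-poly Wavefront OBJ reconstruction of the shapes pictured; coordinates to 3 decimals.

v -0.923 1.008 2.563
v -0.56 1.416 1.665
v 0.46 0.024 2.675
v 0.823 0.432 1.777
v 0.776 1.027 2.643
v -0.079 1.635 2.573
v -0.021 -0.195 1.767
v -0.876 0.413 1.697
v -0.003 0.673 1.172
v 0.49 1.427 1.714
v -0.59 0.013 2.626
v -0.097 0.767 3.168
v -1.225 3.551 -0.475
v -0.585 2.817 -0.839
v -0.575 3.609 0.555
v -0.387 3.208 -0.986
v -0.355 3.667 -1.032
v -0.495 4.104 -0.968
v -0.78 4.431 -0.806
v -1.153 4.584 -0.579
v -1.54 4.532 -0.331
v -1.866 4.286 -0.112
v -2.064 3.894 0.035
v -2.096 3.435 0.081
v -1.956 2.999 0.017
v -1.671 2.672 -0.145
v -1.298 2.519 -0.372
v -0.91 2.571 -0.619
v 2.527 2.115 0.31
v 2.807 2.454 -0.141
v 4.252 2.885 1.079
v 3.973 2.545 1.53
v 2.666 2.624 -0.034
v 4.111 3.055 1.186
v 2.503 2.717 0.126
v 3.949 3.147 1.346
v 2.344 2.717 0.314
v 3.79 3.148 1.534
v 2.214 2.627 0.501
v 3.659 3.057 1.721
v 2.13 2.458 0.659
v 3.576 2.888 1.879
v 2.108 2.236 0.764
v 3.553 2.667 1.984
v 2.149 1.997 0.8
v 3.594 2.428 2.02
v 2.248 1.775 0.761
v 3.693 2.206 1.981
v 2.389 1.605 0.654
v 3.834 2.036 1.874
v 2.551 1.513 0.494
v 3.997 1.943 1.714
v 2.71 1.512 0.306
v 4.156 1.943 1.526
v 2.841 1.603 0.119
v 4.286 2.033 1.339
v 2.924 1.772 -0.039
v 4.37 2.202 1.181
v 2.947 1.993 -0.144
v 4.392 2.424 1.076
v 2.906 2.232 -0.18
v 4.351 2.663 1.04
v -1.107 -1.069 2.606
v -0.37 -1.186 2.833
v -1.056 -1.888 4.701
v -1.793 -1.771 4.474
v -0.455 -0.807 2.944
v -1.141 -1.509 4.812
v -0.714 -0.499 2.965
v -1.4 -1.2 4.833
v -1.079 -0.343 2.889
v -1.765 -1.045 4.757
v -1.452 -0.382 2.738
v -2.137 -1.083 4.606
v -1.732 -0.605 2.551
v -2.417 -1.307 4.419
v -1.844 -0.952 2.379
v -2.53 -1.654 4.247
v -1.759 -1.331 2.268
v -2.445 -2.033 4.136
v -1.5 -1.64 2.247
v -2.186 -2.341 4.115
v -1.135 -1.795 2.323
v -1.821 -2.497 4.191
v -0.763 -1.757 2.474
v -1.448 -2.458 4.342
v -0.483 -1.533 2.661
v -1.168 -2.235 4.529
v 3.408 0.142 -2.971
v 3.712 0.077 -3.495
v 4.257 -0.768 -3.074
v 3.952 -0.702 -2.549
v 3.908 0.313 -3.276
v 4.452 -0.532 -2.854
v 3.913 0.483 -2.94
v 4.457 -0.361 -2.518
v 3.724 0.524 -2.615
v 4.269 -0.321 -2.194
v 3.415 0.419 -2.427
v 3.96 -0.426 -2.005
v 3.103 0.208 -2.446
v 3.648 -0.637 -2.025
v 2.908 -0.028 -2.666
v 3.452 -0.873 -2.244
v 2.903 -0.199 -3.002
v 3.447 -1.043 -2.58
v 3.091 -0.239 -3.326
v 3.636 -1.084 -2.905
v 3.4 -0.134 -3.515
v 3.945 -0.979 -3.093
f 1 12 6
f 1 6 2
f 1 2 8
f 1 8 11
f 1 11 12
f 2 6 10
f 6 12 5
f 12 11 3
f 11 8 7
f 8 2 9
f 4 10 5
f 4 5 3
f 4 3 7
f 4 7 9
f 4 9 10
f 5 10 6
f 3 5 12
f 7 3 11
f 9 7 8
f 10 9 2
f 14 13 16
f 14 16 15
f 16 13 17
f 16 17 15
f 17 13 18
f 17 18 15
f 18 13 19
f 18 19 15
f 19 13 20
f 19 20 15
f 20 13 21
f 20 21 15
f 21 13 22
f 21 22 15
f 22 13 23
f 22 23 15
f 23 13 24
f 23 24 15
f 24 13 25
f 24 25 15
f 25 13 26
f 25 26 15
f 26 13 27
f 26 27 15
f 27 13 28
f 27 28 15
f 28 13 14
f 28 14 15
f 30 29 33
f 30 33 31
f 31 33 34
f 31 34 32
f 33 29 35
f 33 35 34
f 34 35 36
f 34 36 32
f 35 29 37
f 35 37 36
f 36 37 38
f 36 38 32
f 37 29 39
f 37 39 38
f 38 39 40
f 38 40 32
f 39 29 41
f 39 41 40
f 40 41 42
f 40 42 32
f 41 29 43
f 41 43 42
f 42 43 44
f 42 44 32
f 43 29 45
f 43 45 44
f 44 45 46
f 44 46 32
f 45 29 47
f 45 47 46
f 46 47 48
f 46 48 32
f 47 29 49
f 47 49 48
f 48 49 50
f 48 50 32
f 49 29 51
f 49 51 50
f 50 51 52
f 50 52 32
f 51 29 53
f 51 53 52
f 52 53 54
f 52 54 32
f 53 29 55
f 53 55 54
f 54 55 56
f 54 56 32
f 55 29 57
f 55 57 56
f 56 57 58
f 56 58 32
f 57 29 59
f 57 59 58
f 58 59 60
f 58 60 32
f 59 29 61
f 59 61 60
f 60 61 62
f 60 62 32
f 61 29 30
f 61 30 62
f 62 30 31
f 62 31 32
f 64 63 67
f 64 67 65
f 65 67 68
f 65 68 66
f 67 63 69
f 67 69 68
f 68 69 70
f 68 70 66
f 69 63 71
f 69 71 70
f 70 71 72
f 70 72 66
f 71 63 73
f 71 73 72
f 72 73 74
f 72 74 66
f 73 63 75
f 73 75 74
f 74 75 76
f 74 76 66
f 75 63 77
f 75 77 76
f 76 77 78
f 76 78 66
f 77 63 79
f 77 79 78
f 78 79 80
f 78 80 66
f 79 63 81
f 79 81 80
f 80 81 82
f 80 82 66
f 81 63 83
f 81 83 82
f 82 83 84
f 82 84 66
f 83 63 85
f 83 85 84
f 84 85 86
f 84 86 66
f 85 63 87
f 85 87 86
f 86 87 88
f 86 88 66
f 87 63 64
f 87 64 88
f 88 64 65
f 88 65 66
f 90 89 93
f 90 93 91
f 91 93 94
f 91 94 92
f 93 89 95
f 93 95 94
f 94 95 96
f 94 96 92
f 95 89 97
f 95 97 96
f 96 97 98
f 96 98 92
f 97 89 99
f 97 99 98
f 98 99 100
f 98 100 92
f 99 89 101
f 99 101 100
f 100 101 102
f 100 102 92
f 101 89 103
f 101 103 102
f 102 103 104
f 102 104 92
f 103 89 105
f 103 105 104
f 104 105 106
f 104 106 92
f 105 89 107
f 105 107 106
f 106 107 108
f 106 108 92
f 107 89 109
f 107 109 108
f 108 109 110
f 108 110 92
f 109 89 90
f 109 90 110
f 110 90 91
f 110 91 92



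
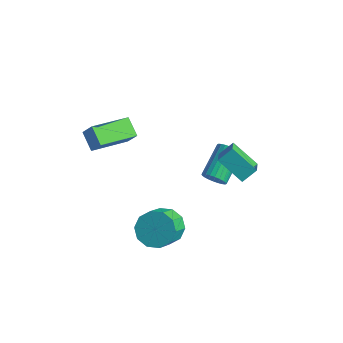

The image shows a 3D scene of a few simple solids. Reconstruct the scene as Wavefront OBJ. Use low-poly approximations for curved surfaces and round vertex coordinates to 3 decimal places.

v -2.698 -1.557 3.982
v -2.131 -1.483 4.778
v -2.248 0.493 3.471
v -1.68 0.566 4.266
v -1.8 -1.906 3.374
v -1.232 -1.833 4.169
v -1.349 0.143 2.862
v -0.782 0.217 3.658
v 2.483 2.45 2.713
v 3.21 1.52 3.466
v 2.78 3.154 3.294
v 3.508 2.224 4.047
v 3.812 2.696 1.733
v 4.54 1.766 2.486
v 4.11 3.4 2.314
v 4.837 2.47 3.067
v 1.755 2.977 -0.329
v 1.993 3.325 -0.849
v 1.563 4.991 0.068
v 1.325 4.643 0.589
v 1.742 3.297 -0.917
v 1.312 4.963 0
v 1.493 3.221 -0.895
v 1.063 4.887 0.022
v 1.284 3.107 -0.787
v 0.854 4.773 0.13
v 1.147 2.974 -0.609
v 0.716 4.64 0.308
v 1.102 2.841 -0.388
v 0.671 4.507 0.529
v 1.157 2.729 -0.159
v 0.726 4.395 0.758
v 1.303 2.654 0.045
v 0.872 4.32 0.962
v 1.517 2.629 0.192
v 1.087 4.295 1.109
v 1.768 2.657 0.26
v 1.338 4.323 1.177
v 2.017 2.733 0.238
v 1.587 4.399 1.155
v 2.226 2.847 0.13
v 1.796 4.513 1.047
v 2.364 2.98 -0.048
v 1.933 4.646 0.869
v 2.409 3.113 -0.269
v 1.978 4.779 0.648
v 2.354 3.225 -0.498
v 1.923 4.891 0.419
v 2.208 3.3 -0.702
v 1.777 4.966 0.215
v 2.326 -1.26 -0.329
v 3.285 -1.213 -0.673
v 3.713 -2.353 0.365
v 2.754 -2.4 0.709
v 3.228 -0.802 -0.198
v 3.656 -1.942 0.84
v 2.827 -0.566 0.227
v 3.255 -1.707 1.265
v 2.234 -0.595 0.44
v 2.662 -1.736 1.477
v 1.676 -0.878 0.359
v 2.104 -2.019 1.396
v 1.367 -1.307 0.015
v 1.795 -2.447 1.053
v 1.424 -1.718 -0.46
v 1.852 -2.858 0.578
v 1.825 -1.953 -0.885
v 2.253 -3.094 0.153
v 2.418 -1.924 -1.097
v 2.846 -3.065 -0.06
v 2.976 -1.641 -1.016
v 3.404 -2.782 0.021
f 2 4 1
f 5 2 1
f 1 4 3
f 3 5 1
f 2 8 4
f 6 2 5
f 6 8 2
f 4 8 3
f 7 5 3
f 3 8 7
f 7 6 5
f 8 6 7
f 10 12 9
f 13 10 9
f 9 12 11
f 11 13 9
f 10 16 12
f 14 10 13
f 14 16 10
f 12 16 11
f 15 13 11
f 11 16 15
f 15 14 13
f 16 14 15
f 18 17 21
f 18 21 19
f 19 21 22
f 19 22 20
f 21 17 23
f 21 23 22
f 22 23 24
f 22 24 20
f 23 17 25
f 23 25 24
f 24 25 26
f 24 26 20
f 25 17 27
f 25 27 26
f 26 27 28
f 26 28 20
f 27 17 29
f 27 29 28
f 28 29 30
f 28 30 20
f 29 17 31
f 29 31 30
f 30 31 32
f 30 32 20
f 31 17 33
f 31 33 32
f 32 33 34
f 32 34 20
f 33 17 35
f 33 35 34
f 34 35 36
f 34 36 20
f 35 17 37
f 35 37 36
f 36 37 38
f 36 38 20
f 37 17 39
f 37 39 38
f 38 39 40
f 38 40 20
f 39 17 41
f 39 41 40
f 40 41 42
f 40 42 20
f 41 17 43
f 41 43 42
f 42 43 44
f 42 44 20
f 43 17 45
f 43 45 44
f 44 45 46
f 44 46 20
f 45 17 47
f 45 47 46
f 46 47 48
f 46 48 20
f 47 17 49
f 47 49 48
f 48 49 50
f 48 50 20
f 49 17 18
f 49 18 50
f 50 18 19
f 50 19 20
f 52 51 55
f 52 55 53
f 53 55 56
f 53 56 54
f 55 51 57
f 55 57 56
f 56 57 58
f 56 58 54
f 57 51 59
f 57 59 58
f 58 59 60
f 58 60 54
f 59 51 61
f 59 61 60
f 60 61 62
f 60 62 54
f 61 51 63
f 61 63 62
f 62 63 64
f 62 64 54
f 63 51 65
f 63 65 64
f 64 65 66
f 64 66 54
f 65 51 67
f 65 67 66
f 66 67 68
f 66 68 54
f 67 51 69
f 67 69 68
f 68 69 70
f 68 70 54
f 69 51 71
f 69 71 70
f 70 71 72
f 70 72 54
f 71 51 52
f 71 52 72
f 72 52 53
f 72 53 54



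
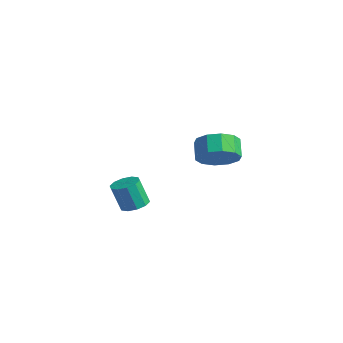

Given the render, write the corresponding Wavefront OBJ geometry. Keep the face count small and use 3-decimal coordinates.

v 1.098 -2.969 0.338
v 1.736 -3.245 0.425
v 1.419 -3.567 1.729
v 0.782 -3.291 1.642
v 1.755 -2.827 0.533
v 1.439 -3.149 1.837
v 1.524 -2.463 0.566
v 1.208 -2.784 1.87
v 1.13 -2.292 0.513
v 0.814 -2.614 1.817
v 0.724 -2.38 0.392
v 0.408 -2.702 1.697
v 0.461 -2.693 0.251
v 0.144 -3.015 1.555
v 0.441 -3.111 0.143
v 0.125 -3.433 1.447
v 0.672 -3.476 0.11
v 0.356 -3.797 1.414
v 1.066 -3.646 0.163
v 0.75 -3.968 1.467
v 1.472 -3.558 0.283
v 1.156 -3.88 1.588
v 0.066 2.15 1.305
v 0.859 2.53 1.913
v 0.128 2.95 2.604
v -0.666 2.57 1.995
v 0.704 2.993 1.467
v -0.027 3.413 2.158
v 0.304 3.134 0.959
v -0.427 3.554 1.65
v -0.186 2.899 0.583
v -0.917 3.319 1.274
v -0.58 2.378 0.483
v -1.312 2.798 1.173
v -0.728 1.77 0.696
v -1.459 2.19 1.387
v -0.573 1.307 1.142
v -1.304 1.727 1.833
v -0.173 1.166 1.65
v -0.904 1.586 2.341
v 0.317 1.401 2.026
v -0.414 1.821 2.717
v 0.712 1.922 2.127
v -0.02 2.342 2.817
f 2 1 5
f 2 5 3
f 3 5 6
f 3 6 4
f 5 1 7
f 5 7 6
f 6 7 8
f 6 8 4
f 7 1 9
f 7 9 8
f 8 9 10
f 8 10 4
f 9 1 11
f 9 11 10
f 10 11 12
f 10 12 4
f 11 1 13
f 11 13 12
f 12 13 14
f 12 14 4
f 13 1 15
f 13 15 14
f 14 15 16
f 14 16 4
f 15 1 17
f 15 17 16
f 16 17 18
f 16 18 4
f 17 1 19
f 17 19 18
f 18 19 20
f 18 20 4
f 19 1 21
f 19 21 20
f 20 21 22
f 20 22 4
f 21 1 2
f 21 2 22
f 22 2 3
f 22 3 4
f 24 23 27
f 24 27 25
f 25 27 28
f 25 28 26
f 27 23 29
f 27 29 28
f 28 29 30
f 28 30 26
f 29 23 31
f 29 31 30
f 30 31 32
f 30 32 26
f 31 23 33
f 31 33 32
f 32 33 34
f 32 34 26
f 33 23 35
f 33 35 34
f 34 35 36
f 34 36 26
f 35 23 37
f 35 37 36
f 36 37 38
f 36 38 26
f 37 23 39
f 37 39 38
f 38 39 40
f 38 40 26
f 39 23 41
f 39 41 40
f 40 41 42
f 40 42 26
f 41 23 43
f 41 43 42
f 42 43 44
f 42 44 26
f 43 23 24
f 43 24 44
f 44 24 25
f 44 25 26



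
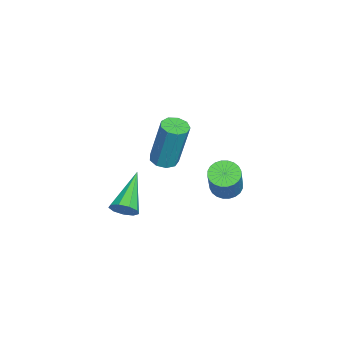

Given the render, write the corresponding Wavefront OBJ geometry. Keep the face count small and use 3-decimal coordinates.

v 1.167 -0.218 0.339
v 1.673 -0.263 -0
v 2.578 -0.207 1.342
v 2.073 -0.162 1.681
v 1.644 -0.027 0.009
v 2.549 0.029 1.352
v 1.543 0.18 0.069
v 2.448 0.236 1.411
v 1.384 0.327 0.17
v 2.29 0.382 1.512
v 1.193 0.39 0.296
v 2.098 0.446 1.639
v 0.998 0.361 0.429
v 1.903 0.417 1.772
v 0.828 0.244 0.548
v 1.734 0.3 1.891
v 0.71 0.056 0.636
v 1.616 0.112 1.978
v 0.662 -0.173 0.678
v 1.567 -0.117 2.02
v 0.691 -0.409 0.668
v 1.596 -0.353 2.011
v 0.792 -0.616 0.609
v 1.697 -0.56 1.951
v 0.95 -0.762 0.508
v 1.856 -0.707 1.85
v 1.142 -0.826 0.381
v 2.047 -0.77 1.724
v 1.337 -0.797 0.248
v 2.242 -0.741 1.591
v 1.506 -0.68 0.129
v 2.412 -0.624 1.472
v 1.624 -0.492 0.042
v 2.53 -0.436 1.384
v 1.878 -2.373 2.04
v 2.149 -2.834 2.116
v 2.354 -2.387 4.096
v 2.082 -1.927 4.02
v 2.384 -2.562 2.03
v 2.588 -2.115 4.01
v 2.381 -2.201 1.949
v 2.586 -1.754 3.929
v 2.143 -1.922 1.911
v 2.348 -1.475 3.89
v 1.781 -1.853 1.933
v 1.986 -1.406 3.912
v 1.464 -2.028 2.005
v 1.669 -1.581 3.985
v 1.34 -2.365 2.094
v 1.545 -1.918 4.074
v 1.468 -2.705 2.157
v 1.673 -2.259 4.137
v 1.788 -2.891 2.166
v 1.992 -2.444 4.146
v 1.298 -3.997 -1.433
v 1.58 -4.121 -0.93
v -0.338 -3.803 -0.467
v 1.588 -3.724 -0.998
v 1.459 -3.454 -1.269
v 1.256 -3.439 -1.617
v 1.072 -3.685 -1.879
v 0.994 -4.077 -1.932
v 1.058 -4.432 -1.752
v 1.235 -4.584 -1.422
v 1.441 -4.461 -1.097
f 2 1 5
f 2 5 3
f 3 5 6
f 3 6 4
f 5 1 7
f 5 7 6
f 6 7 8
f 6 8 4
f 7 1 9
f 7 9 8
f 8 9 10
f 8 10 4
f 9 1 11
f 9 11 10
f 10 11 12
f 10 12 4
f 11 1 13
f 11 13 12
f 12 13 14
f 12 14 4
f 13 1 15
f 13 15 14
f 14 15 16
f 14 16 4
f 15 1 17
f 15 17 16
f 16 17 18
f 16 18 4
f 17 1 19
f 17 19 18
f 18 19 20
f 18 20 4
f 19 1 21
f 19 21 20
f 20 21 22
f 20 22 4
f 21 1 23
f 21 23 22
f 22 23 24
f 22 24 4
f 23 1 25
f 23 25 24
f 24 25 26
f 24 26 4
f 25 1 27
f 25 27 26
f 26 27 28
f 26 28 4
f 27 1 29
f 27 29 28
f 28 29 30
f 28 30 4
f 29 1 31
f 29 31 30
f 30 31 32
f 30 32 4
f 31 1 33
f 31 33 32
f 32 33 34
f 32 34 4
f 33 1 2
f 33 2 34
f 34 2 3
f 34 3 4
f 36 35 39
f 36 39 37
f 37 39 40
f 37 40 38
f 39 35 41
f 39 41 40
f 40 41 42
f 40 42 38
f 41 35 43
f 41 43 42
f 42 43 44
f 42 44 38
f 43 35 45
f 43 45 44
f 44 45 46
f 44 46 38
f 45 35 47
f 45 47 46
f 46 47 48
f 46 48 38
f 47 35 49
f 47 49 48
f 48 49 50
f 48 50 38
f 49 35 51
f 49 51 50
f 50 51 52
f 50 52 38
f 51 35 53
f 51 53 52
f 52 53 54
f 52 54 38
f 53 35 36
f 53 36 54
f 54 36 37
f 54 37 38
f 56 55 58
f 56 58 57
f 58 55 59
f 58 59 57
f 59 55 60
f 59 60 57
f 60 55 61
f 60 61 57
f 61 55 62
f 61 62 57
f 62 55 63
f 62 63 57
f 63 55 64
f 63 64 57
f 64 55 65
f 64 65 57
f 65 55 56
f 65 56 57



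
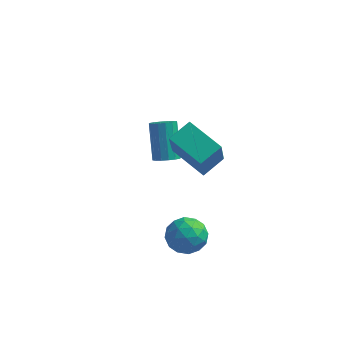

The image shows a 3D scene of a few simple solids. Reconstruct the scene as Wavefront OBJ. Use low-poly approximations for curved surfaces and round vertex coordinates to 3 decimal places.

v -1.675 2.766 -2.027
v -1.083 3.056 -2.047
v -1.593 4.205 -0.453
v -2.185 3.914 -0.433
v -1.282 3.247 -2.248
v -1.792 4.396 -0.654
v -1.586 3.309 -2.39
v -2.096 4.458 -0.796
v -1.914 3.226 -2.435
v -2.424 4.374 -0.841
v -2.178 3.019 -2.371
v -2.688 4.168 -0.776
v -2.308 2.744 -2.214
v -2.818 3.893 -0.62
v -2.267 2.475 -2.007
v -2.777 3.624 -0.413
v -2.068 2.284 -1.806
v -2.578 3.433 -0.212
v -1.764 2.222 -1.664
v -2.274 3.371 -0.07
v -1.436 2.306 -1.619
v -1.946 3.454 -0.025
v -1.172 2.512 -1.684
v -1.682 3.661 -0.089
v -1.042 2.787 -1.84
v -1.552 3.936 -0.246
v 0.714 0.424 -0.425
v 0.859 -0.617 1.427
v -0.964 1.263 0.177
v -0.819 0.221 2.029
v 1.379 1.399 0.071
v 1.524 0.357 1.923
v -0.299 2.237 0.673
v -0.154 1.196 2.525
v 0.323 -1.23 -2.125
v 1.274 -1.532 -1.971
v 0.006 -2.628 -2.909
v 0.957 -2.93 -2.755
v 0.319 -2.857 -1.977
v 0.514 -1.993 -1.492
v 0.766 -2.167 -3.388
v 0.961 -1.303 -2.903
v 1.548 -2.111 -2.752
v 1.271 -2.537 -1.879
v 0.009 -1.623 -3.001
v -0.268 -2.049 -2.128
v 0.826 -1.259 -1.979
v 0.454 -2.901 -2.901
v 0.079 -2.859 -2.443
v 0.638 -3.036 -2.353
v 0.38 -1.53 -1.698
v 0.938 -1.707 -1.607
v 0.377 -2.486 -1.611
v 0.342 -2.453 -3.273
v 0.9 -2.63 -3.182
v 0.642 -1.124 -2.527
v 1.201 -1.301 -2.437
v 0.903 -1.674 -3.269
v 1.546 -1.776 -2.348
v 1.36 -2.597 -2.808
v 1.247 -2.149 -3.18
v 1.362 -1.641 -2.896
v 1.383 -2.027 -1.835
v 1.198 -2.848 -2.296
v 0.822 -2.805 -1.838
v 0.937 -2.298 -1.553
v 1.544 -2.367 -2.294
v 0.082 -1.312 -2.584
v -0.103 -2.133 -3.045
v 0.343 -1.862 -3.327
v 0.458 -1.355 -3.042
v -0.08 -1.563 -2.072
v -0.266 -2.384 -2.532
v -0.082 -2.519 -1.984
v 0.033 -2.011 -1.7
v -0.264 -1.793 -2.586
f 2 1 5
f 2 5 3
f 3 5 6
f 3 6 4
f 5 1 7
f 5 7 6
f 6 7 8
f 6 8 4
f 7 1 9
f 7 9 8
f 8 9 10
f 8 10 4
f 9 1 11
f 9 11 10
f 10 11 12
f 10 12 4
f 11 1 13
f 11 13 12
f 12 13 14
f 12 14 4
f 13 1 15
f 13 15 14
f 14 15 16
f 14 16 4
f 15 1 17
f 15 17 16
f 16 17 18
f 16 18 4
f 17 1 19
f 17 19 18
f 18 19 20
f 18 20 4
f 19 1 21
f 19 21 20
f 20 21 22
f 20 22 4
f 21 1 23
f 21 23 22
f 22 23 24
f 22 24 4
f 23 1 25
f 23 25 24
f 24 25 26
f 24 26 4
f 25 1 2
f 25 2 26
f 26 2 3
f 26 3 4
f 28 30 27
f 31 28 27
f 27 30 29
f 29 31 27
f 28 34 30
f 32 28 31
f 32 34 28
f 30 34 29
f 33 31 29
f 29 34 33
f 33 32 31
f 34 32 33
f 35 72 51
f 72 46 75
f 51 75 40
f 72 75 51
f 35 51 47
f 51 40 52
f 47 52 36
f 51 52 47
f 35 47 56
f 47 36 57
f 56 57 42
f 47 57 56
f 35 56 68
f 56 42 71
f 68 71 45
f 56 71 68
f 35 68 72
f 68 45 76
f 72 76 46
f 68 76 72
f 36 52 63
f 52 40 66
f 63 66 44
f 52 66 63
f 40 75 53
f 75 46 74
f 53 74 39
f 75 74 53
f 46 76 73
f 76 45 69
f 73 69 37
f 76 69 73
f 45 71 70
f 71 42 58
f 70 58 41
f 71 58 70
f 42 57 62
f 57 36 59
f 62 59 43
f 57 59 62
f 38 64 50
f 64 44 65
f 50 65 39
f 64 65 50
f 38 50 48
f 50 39 49
f 48 49 37
f 50 49 48
f 38 48 55
f 48 37 54
f 55 54 41
f 48 54 55
f 38 55 60
f 55 41 61
f 60 61 43
f 55 61 60
f 38 60 64
f 60 43 67
f 64 67 44
f 60 67 64
f 39 65 53
f 65 44 66
f 53 66 40
f 65 66 53
f 37 49 73
f 49 39 74
f 73 74 46
f 49 74 73
f 41 54 70
f 54 37 69
f 70 69 45
f 54 69 70
f 43 61 62
f 61 41 58
f 62 58 42
f 61 58 62
f 44 67 63
f 67 43 59
f 63 59 36
f 67 59 63



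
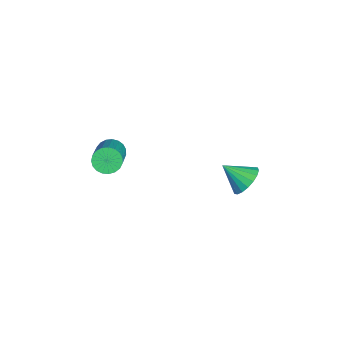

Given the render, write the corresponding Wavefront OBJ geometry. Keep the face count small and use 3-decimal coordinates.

v -0.429 0.889 0.212
v -0.218 1.244 0.74
v -0.691 0.071 0.868
v -0.506 1.32 0.719
v -0.778 1.31 0.599
v -0.982 1.217 0.402
v -1.076 1.059 0.167
v -1.042 0.867 -0.059
v -0.886 0.68 -0.231
v -0.641 0.534 -0.315
v -0.353 0.458 -0.295
v -0.08 0.467 -0.174
v 0.123 0.56 0.023
v 0.217 0.718 0.257
v 0.183 0.91 0.483
v 0.028 1.098 0.655
v -0.957 -3.759 1.509
v -0.67 -3.496 1.149
v 0.823 -3.617 2.252
v 0.537 -3.881 2.611
v -0.749 -3.332 1.274
v 0.744 -3.453 2.377
v -0.864 -3.242 1.44
v 0.63 -3.363 2.542
v -0.995 -3.242 1.617
v 0.499 -3.363 2.719
v -1.119 -3.331 1.776
v 0.374 -3.452 2.878
v -1.215 -3.494 1.888
v 0.278 -3.615 2.99
v -1.267 -3.704 1.935
v 0.227 -3.825 3.037
v -1.265 -3.922 1.908
v 0.229 -4.043 3.011
v -1.209 -4.113 1.812
v 0.284 -4.234 2.915
v -1.11 -4.242 1.664
v 0.383 -4.363 2.766
v -0.985 -4.288 1.489
v 0.508 -4.409 2.591
v -0.854 -4.243 1.317
v 0.639 -4.364 2.42
v -0.742 -4.114 1.179
v 0.752 -4.235 2.281
v -0.666 -3.924 1.097
v 0.827 -4.045 2.199
v -0.641 -3.705 1.087
v 0.853 -3.826 2.189
f 2 1 4
f 2 4 3
f 4 1 5
f 4 5 3
f 5 1 6
f 5 6 3
f 6 1 7
f 6 7 3
f 7 1 8
f 7 8 3
f 8 1 9
f 8 9 3
f 9 1 10
f 9 10 3
f 10 1 11
f 10 11 3
f 11 1 12
f 11 12 3
f 12 1 13
f 12 13 3
f 13 1 14
f 13 14 3
f 14 1 15
f 14 15 3
f 15 1 16
f 15 16 3
f 16 1 2
f 16 2 3
f 18 17 21
f 18 21 19
f 19 21 22
f 19 22 20
f 21 17 23
f 21 23 22
f 22 23 24
f 22 24 20
f 23 17 25
f 23 25 24
f 24 25 26
f 24 26 20
f 25 17 27
f 25 27 26
f 26 27 28
f 26 28 20
f 27 17 29
f 27 29 28
f 28 29 30
f 28 30 20
f 29 17 31
f 29 31 30
f 30 31 32
f 30 32 20
f 31 17 33
f 31 33 32
f 32 33 34
f 32 34 20
f 33 17 35
f 33 35 34
f 34 35 36
f 34 36 20
f 35 17 37
f 35 37 36
f 36 37 38
f 36 38 20
f 37 17 39
f 37 39 38
f 38 39 40
f 38 40 20
f 39 17 41
f 39 41 40
f 40 41 42
f 40 42 20
f 41 17 43
f 41 43 42
f 42 43 44
f 42 44 20
f 43 17 45
f 43 45 44
f 44 45 46
f 44 46 20
f 45 17 47
f 45 47 46
f 46 47 48
f 46 48 20
f 47 17 18
f 47 18 48
f 48 18 19
f 48 19 20



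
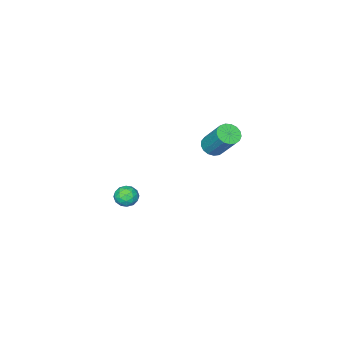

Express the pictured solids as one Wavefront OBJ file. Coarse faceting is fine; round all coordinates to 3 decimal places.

v -2.839 -2.315 -2.534
v -2.405 -2.356 -2.049
v -2.335 -3.084 -3.051
v -1.901 -3.125 -2.566
v -2.517 -3.317 -2.47
v -2.828 -2.842 -2.15
v -1.912 -2.598 -2.95
v -2.223 -2.123 -2.63
v -1.832 -2.531 -2.306
v -2.206 -2.976 -2.01
v -2.534 -2.464 -3.09
v -2.908 -2.909 -2.794
v -2.666 -2.268 -2.246
v -2.074 -3.172 -2.854
v -2.436 -3.285 -2.797
v -2.181 -3.309 -2.512
v -2.915 -2.553 -2.305
v -2.66 -2.578 -2.021
v -2.725 -3.142 -2.268
v -2.08 -2.862 -3.079
v -1.825 -2.887 -2.795
v -2.559 -2.131 -2.588
v -2.304 -2.155 -2.303
v -2.015 -2.298 -2.832
v -2.074 -2.395 -2.113
v -1.778 -2.847 -2.416
v -1.785 -2.538 -2.642
v -1.968 -2.258 -2.454
v -2.294 -2.656 -1.938
v -1.998 -3.108 -2.242
v -2.36 -3.221 -2.185
v -2.543 -2.942 -1.997
v -1.957 -2.759 -2.089
v -2.742 -2.332 -2.858
v -2.446 -2.784 -3.162
v -2.197 -2.498 -3.103
v -2.38 -2.219 -2.915
v -2.962 -2.593 -2.684
v -2.666 -3.045 -2.987
v -2.772 -3.182 -2.646
v -2.955 -2.902 -2.458
v -2.783 -2.681 -3.011
v -3.825 1.748 2.815
v -3.299 1.971 2.6
v -3.19 3.114 4.05
v -3.715 2.892 4.265
v -3.502 2.143 2.48
v -3.393 3.286 3.93
v -3.779 2.224 2.436
v -3.669 3.368 3.886
v -4.066 2.197 2.479
v -3.957 3.34 3.93
v -4.298 2.067 2.599
v -4.189 3.21 4.05
v -4.422 1.864 2.769
v -4.313 3.007 4.219
v -4.409 1.634 2.949
v -4.299 2.778 4.399
v -4.262 1.431 3.098
v -4.152 2.574 4.548
v -4.015 1.3 3.183
v -3.905 2.444 4.633
v -3.724 1.272 3.183
v -3.615 2.416 4.633
v -3.456 1.353 3.099
v -3.347 2.497 4.549
v -3.273 1.525 2.95
v -3.164 2.668 4.4
v -3.216 1.748 2.77
v -3.107 2.891 4.22
f 1 38 17
f 38 12 41
f 17 41 6
f 38 41 17
f 1 17 13
f 17 6 18
f 13 18 2
f 17 18 13
f 1 13 22
f 13 2 23
f 22 23 8
f 13 23 22
f 1 22 34
f 22 8 37
f 34 37 11
f 22 37 34
f 1 34 38
f 34 11 42
f 38 42 12
f 34 42 38
f 2 18 29
f 18 6 32
f 29 32 10
f 18 32 29
f 6 41 19
f 41 12 40
f 19 40 5
f 41 40 19
f 12 42 39
f 42 11 35
f 39 35 3
f 42 35 39
f 11 37 36
f 37 8 24
f 36 24 7
f 37 24 36
f 8 23 28
f 23 2 25
f 28 25 9
f 23 25 28
f 4 30 16
f 30 10 31
f 16 31 5
f 30 31 16
f 4 16 14
f 16 5 15
f 14 15 3
f 16 15 14
f 4 14 21
f 14 3 20
f 21 20 7
f 14 20 21
f 4 21 26
f 21 7 27
f 26 27 9
f 21 27 26
f 4 26 30
f 26 9 33
f 30 33 10
f 26 33 30
f 5 31 19
f 31 10 32
f 19 32 6
f 31 32 19
f 3 15 39
f 15 5 40
f 39 40 12
f 15 40 39
f 7 20 36
f 20 3 35
f 36 35 11
f 20 35 36
f 9 27 28
f 27 7 24
f 28 24 8
f 27 24 28
f 10 33 29
f 33 9 25
f 29 25 2
f 33 25 29
f 44 43 47
f 44 47 45
f 45 47 48
f 45 48 46
f 47 43 49
f 47 49 48
f 48 49 50
f 48 50 46
f 49 43 51
f 49 51 50
f 50 51 52
f 50 52 46
f 51 43 53
f 51 53 52
f 52 53 54
f 52 54 46
f 53 43 55
f 53 55 54
f 54 55 56
f 54 56 46
f 55 43 57
f 55 57 56
f 56 57 58
f 56 58 46
f 57 43 59
f 57 59 58
f 58 59 60
f 58 60 46
f 59 43 61
f 59 61 60
f 60 61 62
f 60 62 46
f 61 43 63
f 61 63 62
f 62 63 64
f 62 64 46
f 63 43 65
f 63 65 64
f 64 65 66
f 64 66 46
f 65 43 67
f 65 67 66
f 66 67 68
f 66 68 46
f 67 43 69
f 67 69 68
f 68 69 70
f 68 70 46
f 69 43 44
f 69 44 70
f 70 44 45
f 70 45 46



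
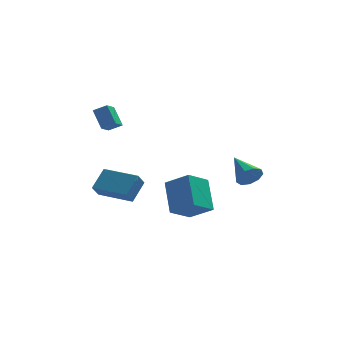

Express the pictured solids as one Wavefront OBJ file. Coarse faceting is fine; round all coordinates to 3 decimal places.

v -0.147 2.073 -2.959
v -0.363 3.576 -1.494
v 0.909 3.004 -3.759
v 0.693 4.507 -2.293
v 1.047 1.433 -2.127
v 0.831 2.936 -0.661
v 2.103 2.364 -2.926
v 1.887 3.867 -1.461
v -3.651 3.074 3.793
v -4.001 2.275 4.241
v -2.942 2.977 4.173
v -3.292 2.178 4.621
v -3.228 2.342 2.819
v -3.578 1.543 3.267
v -2.519 2.245 3.199
v -2.869 1.446 3.647
v -2.366 -0.45 -0.516
v -1.77 0.457 0.4
v -4.077 0.642 -0.484
v -3.481 1.55 0.431
v -2.059 0.05 -1.211
v -1.463 0.958 -0.296
v -3.77 1.143 -1.18
v -3.174 2.05 -0.264
v 3.7 -0.572 0.71
v 4.271 -0.545 1.196
v 3.02 0.872 1.43
v 4.388 -0.279 0.773
v 4.182 -0.15 0.32
v 3.751 -0.218 0.051
v 3.296 -0.452 0.089
v 3.03 -0.742 0.419
v 3.077 -0.952 0.884
v 3.416 -0.984 1.269
v 3.887 -0.823 1.391
f 2 4 1
f 5 2 1
f 1 4 3
f 3 5 1
f 2 8 4
f 6 2 5
f 6 8 2
f 4 8 3
f 7 5 3
f 3 8 7
f 7 6 5
f 8 6 7
f 10 12 9
f 13 10 9
f 9 12 11
f 11 13 9
f 10 16 12
f 14 10 13
f 14 16 10
f 12 16 11
f 15 13 11
f 11 16 15
f 15 14 13
f 16 14 15
f 18 20 17
f 21 18 17
f 17 20 19
f 19 21 17
f 18 24 20
f 22 18 21
f 22 24 18
f 20 24 19
f 23 21 19
f 19 24 23
f 23 22 21
f 24 22 23
f 26 25 28
f 26 28 27
f 28 25 29
f 28 29 27
f 29 25 30
f 29 30 27
f 30 25 31
f 30 31 27
f 31 25 32
f 31 32 27
f 32 25 33
f 32 33 27
f 33 25 34
f 33 34 27
f 34 25 35
f 34 35 27
f 35 25 26
f 35 26 27



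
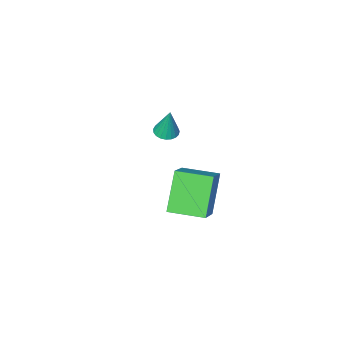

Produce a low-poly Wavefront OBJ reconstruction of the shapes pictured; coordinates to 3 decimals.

v -2.985 -3.133 0.337
v -2.421 -3.056 0.307
v -2.955 -2.767 1.823
v -2.503 -2.84 0.255
v -2.668 -2.674 0.218
v -2.889 -2.588 0.201
v -3.125 -2.596 0.208
v -3.338 -2.697 0.237
v -3.489 -2.874 0.283
v -3.553 -3.095 0.339
v -3.519 -3.323 0.395
v -3.393 -3.518 0.44
v -3.196 -3.646 0.468
v -2.962 -3.686 0.473
v -2.732 -3.631 0.455
v -2.546 -3.489 0.417
v -2.436 -3.286 0.364
v -1.577 0.354 0.956
v -0.614 1.337 1.884
v -2.692 1.499 0.9
v -1.729 2.482 1.829
v -0.731 1.098 -0.709
v 0.232 2.081 0.22
v -1.846 2.243 -0.764
v -0.883 3.226 0.164
f 2 1 4
f 2 4 3
f 4 1 5
f 4 5 3
f 5 1 6
f 5 6 3
f 6 1 7
f 6 7 3
f 7 1 8
f 7 8 3
f 8 1 9
f 8 9 3
f 9 1 10
f 9 10 3
f 10 1 11
f 10 11 3
f 11 1 12
f 11 12 3
f 12 1 13
f 12 13 3
f 13 1 14
f 13 14 3
f 14 1 15
f 14 15 3
f 15 1 16
f 15 16 3
f 16 1 17
f 16 17 3
f 17 1 2
f 17 2 3
f 19 21 18
f 22 19 18
f 18 21 20
f 20 22 18
f 19 25 21
f 23 19 22
f 23 25 19
f 21 25 20
f 24 22 20
f 20 25 24
f 24 23 22
f 25 23 24



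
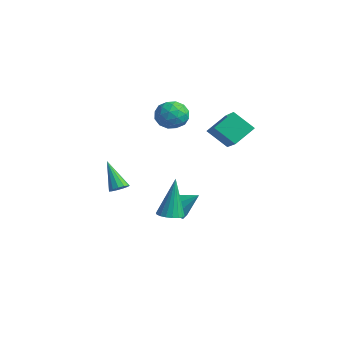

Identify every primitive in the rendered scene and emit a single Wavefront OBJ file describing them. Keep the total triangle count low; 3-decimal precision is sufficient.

v -2.136 3.131 1.022
v -0.554 2.55 1.942
v -2.181 4.218 1.787
v -0.599 3.637 2.707
v -1.361 3.803 0.113
v 0.221 3.222 1.033
v -1.406 4.89 0.878
v 0.176 4.309 1.798
v -0.715 -2.391 -0.867
v -0.398 -2.095 -0.618
v -1.725 -2.449 0.487
v -0.582 -1.924 -0.747
v -0.807 -1.902 -0.915
v -1.003 -2.035 -1.067
v -1.108 -2.281 -1.156
v -1.088 -2.562 -1.152
v -0.949 -2.789 -1.059
v -0.736 -2.889 -0.904
v -0.516 -2.831 -0.737
v -0.36 -2.634 -0.612
v -0.316 -2.359 -0.567
v 0.862 -0.652 -2.316
v 1.456 -0.892 -2.212
v 0.658 -0.248 -0.224
v 1.508 -0.612 -2.261
v 1.431 -0.34 -2.321
v 1.242 -0.129 -2.38
v 0.977 -0.022 -2.426
v 0.69 -0.04 -2.451
v 0.436 -0.179 -2.449
v 0.267 -0.412 -2.42
v 0.215 -0.692 -2.371
v 0.292 -0.965 -2.311
v 0.481 -1.175 -2.252
v 0.746 -1.282 -2.205
v 1.033 -1.264 -2.181
v 1.287 -1.125 -2.183
v -1.453 1.021 -3.223
v -0.871 1.074 -3.785
v -0.647 1.799 -2.317
v -1.279 1.539 -3.821
v -1.789 1.701 -3.508
v -2.101 1.465 -3.027
v -2.034 0.969 -2.662
v -1.626 0.504 -2.625
v -1.116 0.342 -2.939
v -0.804 0.578 -3.419
v -3.41 2.659 2.397
v -2.831 2.578 1.721
v -4.069 1.442 1.979
v -3.49 1.361 1.303
v -3.212 1.249 2.145
v -2.805 2.002 2.403
v -4.095 2.018 1.297
v -3.688 2.771 1.555
v -3.255 2.182 1.041
v -2.709 1.707 1.565
v -4.191 2.313 2.135
v -3.645 1.838 2.659
v -3.063 2.726 2.096
v -3.837 1.294 1.604
v -3.674 1.229 2.099
v -3.334 1.181 1.702
v -3.047 2.387 2.497
v -2.707 2.339 2.099
v -2.931 1.558 2.349
v -4.193 1.681 1.601
v -3.853 1.633 1.203
v -3.566 2.839 1.998
v -3.226 2.791 1.601
v -3.969 2.462 1.351
v -2.971 2.445 1.299
v -3.359 1.73 1.053
v -3.714 2.116 1.049
v -3.475 2.558 1.201
v -2.651 2.166 1.607
v -3.038 1.45 1.361
v -2.874 1.385 1.856
v -2.635 1.827 2.008
v -2.9 1.933 1.207
v -3.862 2.57 2.339
v -4.249 1.854 2.093
v -4.265 2.193 1.692
v -4.026 2.635 1.844
v -3.541 2.29 2.647
v -3.929 1.575 2.401
v -3.425 1.462 2.499
v -3.186 1.904 2.651
v -4 2.087 2.493
f 2 4 1
f 5 2 1
f 1 4 3
f 3 5 1
f 2 8 4
f 6 2 5
f 6 8 2
f 4 8 3
f 7 5 3
f 3 8 7
f 7 6 5
f 8 6 7
f 10 9 12
f 10 12 11
f 12 9 13
f 12 13 11
f 13 9 14
f 13 14 11
f 14 9 15
f 14 15 11
f 15 9 16
f 15 16 11
f 16 9 17
f 16 17 11
f 17 9 18
f 17 18 11
f 18 9 19
f 18 19 11
f 19 9 20
f 19 20 11
f 20 9 21
f 20 21 11
f 21 9 10
f 21 10 11
f 23 22 25
f 23 25 24
f 25 22 26
f 25 26 24
f 26 22 27
f 26 27 24
f 27 22 28
f 27 28 24
f 28 22 29
f 28 29 24
f 29 22 30
f 29 30 24
f 30 22 31
f 30 31 24
f 31 22 32
f 31 32 24
f 32 22 33
f 32 33 24
f 33 22 34
f 33 34 24
f 34 22 35
f 34 35 24
f 35 22 36
f 35 36 24
f 36 22 37
f 36 37 24
f 37 22 23
f 37 23 24
f 39 38 41
f 39 41 40
f 41 38 42
f 41 42 40
f 42 38 43
f 42 43 40
f 43 38 44
f 43 44 40
f 44 38 45
f 44 45 40
f 45 38 46
f 45 46 40
f 46 38 47
f 46 47 40
f 47 38 39
f 47 39 40
f 48 85 64
f 85 59 88
f 64 88 53
f 85 88 64
f 48 64 60
f 64 53 65
f 60 65 49
f 64 65 60
f 48 60 69
f 60 49 70
f 69 70 55
f 60 70 69
f 48 69 81
f 69 55 84
f 81 84 58
f 69 84 81
f 48 81 85
f 81 58 89
f 85 89 59
f 81 89 85
f 49 65 76
f 65 53 79
f 76 79 57
f 65 79 76
f 53 88 66
f 88 59 87
f 66 87 52
f 88 87 66
f 59 89 86
f 89 58 82
f 86 82 50
f 89 82 86
f 58 84 83
f 84 55 71
f 83 71 54
f 84 71 83
f 55 70 75
f 70 49 72
f 75 72 56
f 70 72 75
f 51 77 63
f 77 57 78
f 63 78 52
f 77 78 63
f 51 63 61
f 63 52 62
f 61 62 50
f 63 62 61
f 51 61 68
f 61 50 67
f 68 67 54
f 61 67 68
f 51 68 73
f 68 54 74
f 73 74 56
f 68 74 73
f 51 73 77
f 73 56 80
f 77 80 57
f 73 80 77
f 52 78 66
f 78 57 79
f 66 79 53
f 78 79 66
f 50 62 86
f 62 52 87
f 86 87 59
f 62 87 86
f 54 67 83
f 67 50 82
f 83 82 58
f 67 82 83
f 56 74 75
f 74 54 71
f 75 71 55
f 74 71 75
f 57 80 76
f 80 56 72
f 76 72 49
f 80 72 76

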